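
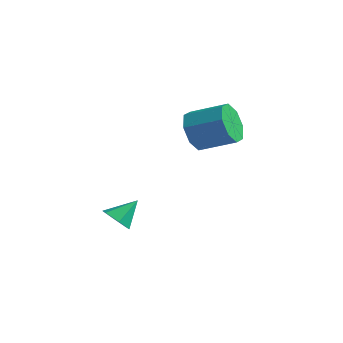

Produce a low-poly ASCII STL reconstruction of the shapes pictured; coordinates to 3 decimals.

solid 
facet normal -0.820 -0.430 -0.377
outer loop
vertex -1.618 -1.278 2.008
vertex -2.101 -0.98 2.719
vertex -1.896 -0.649 1.896
endloop
endfacet
facet normal 0.410 0.019 -0.912
outer loop
vertex -1.618 -1.278 2.008
vertex -1.896 -0.649 1.896
vertex -0.396 -0.638 2.57
endloop
endfacet
facet normal 0.410 0.019 -0.912
outer loop
vertex -0.396 -0.638 2.57
vertex -1.896 -0.649 1.896
vertex -0.673 -0.01 2.459
endloop
endfacet
facet normal 0.821 0.429 0.378
outer loop
vertex -0.396 -0.638 2.57
vertex -0.673 -0.01 2.459
vertex -0.879 -0.34 3.281
endloop
endfacet
facet normal -0.821 -0.429 -0.377
outer loop
vertex -1.896 -0.649 1.896
vertex -2.101 -0.98 2.719
vertex -2.294 -0.214 2.267
endloop
endfacet
facet normal 0.008 0.653 -0.757
outer loop
vertex -1.896 -0.649 1.896
vertex -2.294 -0.214 2.267
vertex -0.673 -0.01 2.459
endloop
endfacet
facet normal 0.008 0.651 -0.759
outer loop
vertex -0.673 -0.01 2.459
vertex -2.294 -0.214 2.267
vertex -1.071 0.426 2.829
endloop
endfacet
facet normal 0.821 0.429 0.378
outer loop
vertex -0.673 -0.01 2.459
vertex -1.071 0.426 2.829
vertex -0.879 -0.34 3.281
endloop
endfacet
facet normal -0.821 -0.429 -0.377
outer loop
vertex -2.294 -0.214 2.267
vertex -2.101 -0.98 2.719
vertex -2.579 -0.227 2.902
endloop
endfacet
facet normal -0.399 0.903 -0.160
outer loop
vertex -2.294 -0.214 2.267
vertex -2.579 -0.227 2.902
vertex -1.071 0.426 2.829
endloop
endfacet
facet normal -0.399 0.903 -0.160
outer loop
vertex -1.071 0.426 2.829
vertex -2.579 -0.227 2.902
vertex -1.357 0.412 3.464
endloop
endfacet
facet normal 0.820 0.429 0.379
outer loop
vertex -1.071 0.426 2.829
vertex -1.357 0.412 3.464
vertex -0.879 -0.34 3.281
endloop
endfacet
facet normal -0.821 -0.429 -0.378
outer loop
vertex -2.579 -0.227 2.902
vertex -2.101 -0.98 2.719
vertex -2.584 -0.682 3.43
endloop
endfacet
facet normal -0.571 0.624 0.533
outer loop
vertex -2.579 -0.227 2.902
vertex -2.584 -0.682 3.43
vertex -1.357 0.412 3.464
endloop
endfacet
facet normal -0.572 0.625 0.532
outer loop
vertex -1.357 0.412 3.464
vertex -2.584 -0.682 3.43
vertex -1.362 -0.042 3.992
endloop
endfacet
facet normal 0.820 0.430 0.377
outer loop
vertex -1.357 0.412 3.464
vertex -1.362 -0.042 3.992
vertex -0.879 -0.34 3.281
endloop
endfacet
facet normal -0.821 -0.429 -0.378
outer loop
vertex -2.584 -0.682 3.43
vertex -2.101 -0.98 2.719
vertex -2.307 -1.31 3.541
endloop
endfacet
facet normal -0.409 -0.019 0.912
outer loop
vertex -2.584 -0.682 3.43
vertex -2.307 -1.31 3.541
vertex -1.362 -0.042 3.992
endloop
endfacet
facet normal -0.410 -0.019 0.912
outer loop
vertex -1.362 -0.042 3.992
vertex -2.307 -1.31 3.541
vertex -1.084 -0.671 4.104
endloop
endfacet
facet normal 0.820 0.430 0.377
outer loop
vertex -1.362 -0.042 3.992
vertex -1.084 -0.671 4.104
vertex -0.879 -0.34 3.281
endloop
endfacet
facet normal -0.821 -0.429 -0.378
outer loop
vertex -2.307 -1.31 3.541
vertex -2.101 -0.98 2.719
vertex -1.909 -1.746 3.171
endloop
endfacet
facet normal -0.009 -0.652 0.758
outer loop
vertex -2.307 -1.31 3.541
vertex -1.909 -1.746 3.171
vertex -1.084 -0.671 4.104
endloop
endfacet
facet normal -0.007 -0.652 0.758
outer loop
vertex -1.084 -0.671 4.104
vertex -1.909 -1.746 3.171
vertex -0.686 -1.106 3.733
endloop
endfacet
facet normal 0.821 0.429 0.377
outer loop
vertex -1.084 -0.671 4.104
vertex -0.686 -1.106 3.733
vertex -0.879 -0.34 3.281
endloop
endfacet
facet normal -0.820 -0.429 -0.379
outer loop
vertex -1.909 -1.746 3.171
vertex -2.101 -0.98 2.719
vertex -1.623 -1.732 2.536
endloop
endfacet
facet normal 0.399 -0.903 0.160
outer loop
vertex -1.909 -1.746 3.171
vertex -1.623 -1.732 2.536
vertex -0.686 -1.106 3.733
endloop
endfacet
facet normal 0.398 -0.903 0.160
outer loop
vertex -0.686 -1.106 3.733
vertex -1.623 -1.732 2.536
vertex -0.401 -1.093 3.098
endloop
endfacet
facet normal 0.821 0.429 0.377
outer loop
vertex -0.686 -1.106 3.733
vertex -0.401 -1.093 3.098
vertex -0.879 -0.34 3.281
endloop
endfacet
facet normal -0.820 -0.430 -0.377
outer loop
vertex -1.623 -1.732 2.536
vertex -2.101 -0.98 2.719
vertex -1.618 -1.278 2.008
endloop
endfacet
facet normal 0.571 -0.625 -0.532
outer loop
vertex -1.623 -1.732 2.536
vertex -1.618 -1.278 2.008
vertex -0.401 -1.093 3.098
endloop
endfacet
facet normal 0.572 -0.624 -0.532
outer loop
vertex -0.401 -1.093 3.098
vertex -1.618 -1.278 2.008
vertex -0.396 -0.638 2.57
endloop
endfacet
facet normal 0.821 0.429 0.378
outer loop
vertex -0.401 -1.093 3.098
vertex -0.396 -0.638 2.57
vertex -0.879 -0.34 3.281
endloop
endfacet
facet normal -0.216 -0.721 -0.658
outer loop
vertex -2.898 -3.456 -1.592
vertex -3.486 -3.542 -1.305
vertex -3.42 -3.11 -1.8
endloop
endfacet
facet normal 0.609 0.723 -0.325
outer loop
vertex -2.898 -3.456 -1.592
vertex -3.42 -3.11 -1.8
vertex -3.234 -2.698 -0.535
endloop
endfacet
facet normal -0.216 -0.721 -0.658
outer loop
vertex -3.42 -3.11 -1.8
vertex -3.486 -3.542 -1.305
vertex -4.008 -3.196 -1.513
endloop
endfacet
facet normal -0.264 0.928 -0.263
outer loop
vertex -3.42 -3.11 -1.8
vertex -4.008 -3.196 -1.513
vertex -3.234 -2.698 -0.535
endloop
endfacet
facet normal -0.215 -0.721 -0.659
outer loop
vertex -4.008 -3.196 -1.513
vertex -3.486 -3.542 -1.305
vertex -4.074 -3.628 -1.019
endloop
endfacet
facet normal -0.778 0.520 0.351
outer loop
vertex -4.008 -3.196 -1.513
vertex -4.074 -3.628 -1.019
vertex -3.234 -2.698 -0.535
endloop
endfacet
facet normal -0.215 -0.721 -0.659
outer loop
vertex -4.074 -3.628 -1.019
vertex -3.486 -3.542 -1.305
vertex -3.552 -3.974 -0.811
endloop
endfacet
facet normal -0.420 -0.091 0.903
outer loop
vertex -4.074 -3.628 -1.019
vertex -3.552 -3.974 -0.811
vertex -3.234 -2.698 -0.535
endloop
endfacet
facet normal -0.215 -0.721 -0.659
outer loop
vertex -3.552 -3.974 -0.811
vertex -3.486 -3.542 -1.305
vertex -2.964 -3.888 -1.097
endloop
endfacet
facet normal 0.452 -0.295 0.842
outer loop
vertex -3.552 -3.974 -0.811
vertex -2.964 -3.888 -1.097
vertex -3.234 -2.698 -0.535
endloop
endfacet
facet normal -0.216 -0.721 -0.658
outer loop
vertex -2.964 -3.888 -1.097
vertex -3.486 -3.542 -1.305
vertex -2.898 -3.456 -1.592
endloop
endfacet
facet normal 0.967 0.112 0.227
outer loop
vertex -2.964 -3.888 -1.097
vertex -2.898 -3.456 -1.592
vertex -3.234 -2.698 -0.535
endloop
endfacet

endsolid


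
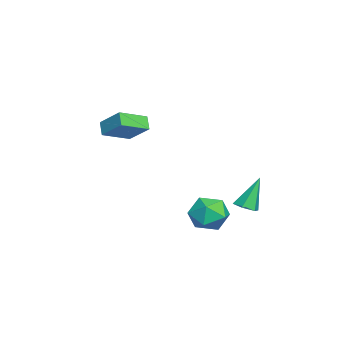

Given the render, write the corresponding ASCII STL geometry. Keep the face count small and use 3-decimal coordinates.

solid 
facet normal 0.261 -0.328 -0.908
outer loop
vertex 0.51 3.929 -3.195
vertex 0.061 3.488 -3.165
vertex -0.069 4.055 -3.407
endloop
endfacet
facet normal 0.206 0.978 0.019
outer loop
vertex 0.51 3.929 -3.195
vertex -0.069 4.055 -3.407
vertex -0.421 4.092 -1.495
endloop
endfacet
facet normal 0.263 -0.327 -0.908
outer loop
vertex -0.069 4.055 -3.407
vertex 0.061 3.488 -3.165
vertex -0.518 3.614 -3.378
endloop
endfacet
facet normal -0.698 0.702 -0.142
outer loop
vertex -0.069 4.055 -3.407
vertex -0.518 3.614 -3.378
vertex -0.421 4.092 -1.495
endloop
endfacet
facet normal 0.262 -0.329 -0.907
outer loop
vertex -0.518 3.614 -3.378
vertex 0.061 3.488 -3.165
vertex -0.388 3.047 -3.135
endloop
endfacet
facet normal -0.978 -0.183 0.097
outer loop
vertex -0.518 3.614 -3.378
vertex -0.388 3.047 -3.135
vertex -0.421 4.092 -1.495
endloop
endfacet
facet normal 0.262 -0.329 -0.907
outer loop
vertex -0.388 3.047 -3.135
vertex 0.061 3.488 -3.165
vertex 0.191 2.921 -2.922
endloop
endfacet
facet normal -0.355 -0.792 0.497
outer loop
vertex -0.388 3.047 -3.135
vertex 0.191 2.921 -2.922
vertex -0.421 4.092 -1.495
endloop
endfacet
facet normal 0.262 -0.329 -0.907
outer loop
vertex 0.191 2.921 -2.922
vertex 0.061 3.488 -3.165
vertex 0.641 3.362 -2.952
endloop
endfacet
facet normal 0.549 -0.515 0.658
outer loop
vertex 0.191 2.921 -2.922
vertex 0.641 3.362 -2.952
vertex -0.421 4.092 -1.495
endloop
endfacet
facet normal 0.262 -0.328 -0.907
outer loop
vertex 0.641 3.362 -2.952
vertex 0.061 3.488 -3.165
vertex 0.51 3.929 -3.195
endloop
endfacet
facet normal 0.829 0.371 0.418
outer loop
vertex 0.641 3.362 -2.952
vertex 0.51 3.929 -3.195
vertex -0.421 4.092 -1.495
endloop
endfacet
facet normal 0.039 0.954 0.298
outer loop
vertex 1.579 2.894 -2.985
vertex 1.833 2.58 -2.014
vertex 2.589 2.77 -2.719
endloop
endfacet
facet normal 0.213 0.895 -0.391
outer loop
vertex 1.579 2.894 -2.985
vertex 2.589 2.77 -2.719
vertex 2.248 2.441 -3.658
endloop
endfacet
facet normal -0.336 0.592 -0.732
outer loop
vertex 1.579 2.894 -2.985
vertex 2.248 2.441 -3.658
vertex 1.281 2.047 -3.533
endloop
endfacet
facet normal -0.850 0.463 -0.253
outer loop
vertex 1.579 2.894 -2.985
vertex 1.281 2.047 -3.533
vertex 1.025 2.133 -2.517
endloop
endfacet
facet normal -0.618 0.686 0.384
outer loop
vertex 1.579 2.894 -2.985
vertex 1.025 2.133 -2.517
vertex 1.833 2.58 -2.014
endloop
endfacet
facet normal 0.773 0.456 -0.441
outer loop
vertex 2.248 2.441 -3.658
vertex 2.589 2.77 -2.719
vertex 2.915 1.847 -3.103
endloop
endfacet
facet normal 0.491 0.551 0.675
outer loop
vertex 2.589 2.77 -2.719
vertex 1.833 2.58 -2.014
vertex 2.659 1.933 -2.087
endloop
endfacet
facet normal -0.571 0.118 0.812
outer loop
vertex 1.833 2.58 -2.014
vertex 1.025 2.133 -2.517
vertex 1.692 1.539 -1.962
endloop
endfacet
facet normal -0.945 -0.243 -0.218
outer loop
vertex 1.025 2.133 -2.517
vertex 1.281 2.047 -3.533
vertex 1.351 1.21 -2.901
endloop
endfacet
facet normal -0.114 -0.034 -0.993
outer loop
vertex 1.281 2.047 -3.533
vertex 2.248 2.441 -3.658
vertex 2.107 1.4 -3.606
endloop
endfacet
facet normal 0.850 -0.463 0.253
outer loop
vertex 2.361 1.086 -2.635
vertex 2.915 1.847 -3.103
vertex 2.659 1.933 -2.087
endloop
endfacet
facet normal 0.336 -0.592 0.732
outer loop
vertex 2.361 1.086 -2.635
vertex 2.659 1.933 -2.087
vertex 1.692 1.539 -1.962
endloop
endfacet
facet normal -0.213 -0.895 0.391
outer loop
vertex 2.361 1.086 -2.635
vertex 1.692 1.539 -1.962
vertex 1.351 1.21 -2.901
endloop
endfacet
facet normal -0.039 -0.954 -0.298
outer loop
vertex 2.361 1.086 -2.635
vertex 1.351 1.21 -2.901
vertex 2.107 1.4 -3.606
endloop
endfacet
facet normal 0.618 -0.686 -0.384
outer loop
vertex 2.361 1.086 -2.635
vertex 2.107 1.4 -3.606
vertex 2.915 1.847 -3.103
endloop
endfacet
facet normal 0.945 0.243 0.218
outer loop
vertex 2.659 1.933 -2.087
vertex 2.915 1.847 -3.103
vertex 2.589 2.77 -2.719
endloop
endfacet
facet normal 0.114 0.034 0.993
outer loop
vertex 1.692 1.539 -1.962
vertex 2.659 1.933 -2.087
vertex 1.833 2.58 -2.014
endloop
endfacet
facet normal -0.773 -0.456 0.441
outer loop
vertex 1.351 1.21 -2.901
vertex 1.692 1.539 -1.962
vertex 1.025 2.133 -2.517
endloop
endfacet
facet normal -0.491 -0.551 -0.675
outer loop
vertex 2.107 1.4 -3.606
vertex 1.351 1.21 -2.901
vertex 1.281 2.047 -3.533
endloop
endfacet
facet normal 0.571 -0.118 -0.812
outer loop
vertex 2.915 1.847 -3.103
vertex 2.107 1.4 -3.606
vertex 2.248 2.441 -3.658
endloop
endfacet
facet normal -0.591 0.726 -0.351
outer loop
vertex -3.557 -2.321 0.291
vertex -2.871 -1.315 1.217
vertex -3.0 -2.155 -0.302
endloop
endfacet
facet normal -0.449 -0.657 -0.606
outer loop
vertex -2.049 -3.325 0.263
vertex -3.557 -2.321 0.291
vertex -3.0 -2.155 -0.302
endloop
endfacet
facet normal -0.591 0.726 -0.351
outer loop
vertex -3.0 -2.155 -0.302
vertex -2.871 -1.315 1.217
vertex -2.314 -1.149 0.624
endloop
endfacet
facet normal 0.671 0.200 -0.714
outer loop
vertex -2.314 -1.149 0.624
vertex -2.049 -3.325 0.263
vertex -3.0 -2.155 -0.302
endloop
endfacet
facet normal -0.671 -0.200 0.714
outer loop
vertex -3.557 -2.321 0.291
vertex -1.92 -2.485 1.782
vertex -2.871 -1.315 1.217
endloop
endfacet
facet normal -0.449 -0.657 -0.606
outer loop
vertex -2.606 -3.491 0.856
vertex -3.557 -2.321 0.291
vertex -2.049 -3.325 0.263
endloop
endfacet
facet normal -0.671 -0.200 0.714
outer loop
vertex -2.606 -3.491 0.856
vertex -1.92 -2.485 1.782
vertex -3.557 -2.321 0.291
endloop
endfacet
facet normal 0.449 0.657 0.606
outer loop
vertex -2.871 -1.315 1.217
vertex -1.92 -2.485 1.782
vertex -2.314 -1.149 0.624
endloop
endfacet
facet normal 0.671 0.200 -0.714
outer loop
vertex -1.363 -2.319 1.189
vertex -2.049 -3.325 0.263
vertex -2.314 -1.149 0.624
endloop
endfacet
facet normal 0.449 0.657 0.606
outer loop
vertex -2.314 -1.149 0.624
vertex -1.92 -2.485 1.782
vertex -1.363 -2.319 1.189
endloop
endfacet
facet normal 0.591 -0.726 0.351
outer loop
vertex -1.363 -2.319 1.189
vertex -2.606 -3.491 0.856
vertex -2.049 -3.325 0.263
endloop
endfacet
facet normal 0.591 -0.726 0.351
outer loop
vertex -1.92 -2.485 1.782
vertex -2.606 -3.491 0.856
vertex -1.363 -2.319 1.189
endloop
endfacet

endsolid


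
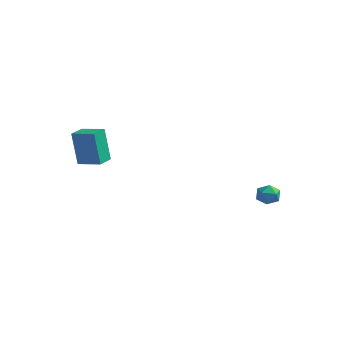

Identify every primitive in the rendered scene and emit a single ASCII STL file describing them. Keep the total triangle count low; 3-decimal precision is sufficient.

solid 
facet normal -0.942 -0.290 -0.167
outer loop
vertex -3.411 -2.473 3.279
vertex -3.705 -1.517 3.277
vertex -3.09 -2.378 1.307
endloop
endfacet
facet normal 0.295 -0.956 0.002
outer loop
vertex -1.875 -2.003 1.523
vertex -3.411 -2.473 3.279
vertex -3.09 -2.378 1.307
endloop
endfacet
facet normal -0.942 -0.290 -0.167
outer loop
vertex -3.09 -2.378 1.307
vertex -3.705 -1.517 3.277
vertex -3.384 -1.422 1.305
endloop
endfacet
facet normal 0.161 0.047 -0.986
outer loop
vertex -3.384 -1.422 1.305
vertex -1.875 -2.003 1.523
vertex -3.09 -2.378 1.307
endloop
endfacet
facet normal -0.161 -0.047 0.986
outer loop
vertex -3.411 -2.473 3.279
vertex -2.49 -1.142 3.493
vertex -3.705 -1.517 3.277
endloop
endfacet
facet normal 0.295 -0.956 0.002
outer loop
vertex -2.196 -2.098 3.495
vertex -3.411 -2.473 3.279
vertex -1.875 -2.003 1.523
endloop
endfacet
facet normal -0.161 -0.047 0.986
outer loop
vertex -2.196 -2.098 3.495
vertex -2.49 -1.142 3.493
vertex -3.411 -2.473 3.279
endloop
endfacet
facet normal -0.295 0.956 -0.002
outer loop
vertex -3.705 -1.517 3.277
vertex -2.49 -1.142 3.493
vertex -3.384 -1.422 1.305
endloop
endfacet
facet normal 0.161 0.047 -0.986
outer loop
vertex -2.169 -1.047 1.521
vertex -1.875 -2.003 1.523
vertex -3.384 -1.422 1.305
endloop
endfacet
facet normal -0.295 0.956 -0.002
outer loop
vertex -3.384 -1.422 1.305
vertex -2.49 -1.142 3.493
vertex -2.169 -1.047 1.521
endloop
endfacet
facet normal 0.942 0.290 0.167
outer loop
vertex -2.169 -1.047 1.521
vertex -2.196 -2.098 3.495
vertex -1.875 -2.003 1.523
endloop
endfacet
facet normal 0.942 0.290 0.167
outer loop
vertex -2.49 -1.142 3.493
vertex -2.196 -2.098 3.495
vertex -2.169 -1.047 1.521
endloop
endfacet
facet normal -0.895 -0.436 -0.091
outer loop
vertex 3.267 3.845 -0.792
vertex 3.565 3.23 -0.774
vertex 3.361 3.528 -0.194
endloop
endfacet
facet normal -0.950 0.188 0.249
outer loop
vertex 3.267 3.845 -0.792
vertex 3.361 3.528 -0.194
vertex 3.48 4.199 -0.247
endloop
endfacet
facet normal -0.694 0.697 -0.181
outer loop
vertex 3.267 3.845 -0.792
vertex 3.48 4.199 -0.247
vertex 3.758 4.316 -0.861
endloop
endfacet
facet normal -0.481 0.386 -0.787
outer loop
vertex 3.267 3.845 -0.792
vertex 3.758 4.316 -0.861
vertex 3.81 3.717 -1.187
endloop
endfacet
facet normal -0.606 -0.315 -0.731
outer loop
vertex 3.267 3.845 -0.792
vertex 3.81 3.717 -1.187
vertex 3.565 3.23 -0.774
endloop
endfacet
facet normal -0.535 0.160 0.829
outer loop
vertex 3.48 4.199 -0.247
vertex 3.361 3.528 -0.194
vertex 3.91 3.803 0.107
endloop
endfacet
facet normal -0.447 -0.850 0.280
outer loop
vertex 3.361 3.528 -0.194
vertex 3.565 3.23 -0.774
vertex 3.962 3.204 -0.219
endloop
endfacet
facet normal 0.022 -0.653 -0.757
outer loop
vertex 3.565 3.23 -0.774
vertex 3.81 3.717 -1.187
vertex 4.24 3.321 -0.833
endloop
endfacet
facet normal 0.224 0.481 -0.848
outer loop
vertex 3.81 3.717 -1.187
vertex 3.758 4.316 -0.861
vertex 4.359 3.992 -0.886
endloop
endfacet
facet normal -0.121 0.984 0.133
outer loop
vertex 3.758 4.316 -0.861
vertex 3.48 4.199 -0.247
vertex 4.155 4.29 -0.306
endloop
endfacet
facet normal 0.481 -0.386 0.787
outer loop
vertex 4.453 3.675 -0.288
vertex 3.91 3.803 0.107
vertex 3.962 3.204 -0.219
endloop
endfacet
facet normal 0.694 -0.697 0.181
outer loop
vertex 4.453 3.675 -0.288
vertex 3.962 3.204 -0.219
vertex 4.24 3.321 -0.833
endloop
endfacet
facet normal 0.950 -0.188 -0.249
outer loop
vertex 4.453 3.675 -0.288
vertex 4.24 3.321 -0.833
vertex 4.359 3.992 -0.886
endloop
endfacet
facet normal 0.895 0.436 0.091
outer loop
vertex 4.453 3.675 -0.288
vertex 4.359 3.992 -0.886
vertex 4.155 4.29 -0.306
endloop
endfacet
facet normal 0.606 0.315 0.731
outer loop
vertex 4.453 3.675 -0.288
vertex 4.155 4.29 -0.306
vertex 3.91 3.803 0.107
endloop
endfacet
facet normal -0.224 -0.481 0.848
outer loop
vertex 3.962 3.204 -0.219
vertex 3.91 3.803 0.107
vertex 3.361 3.528 -0.194
endloop
endfacet
facet normal 0.121 -0.984 -0.133
outer loop
vertex 4.24 3.321 -0.833
vertex 3.962 3.204 -0.219
vertex 3.565 3.23 -0.774
endloop
endfacet
facet normal 0.535 -0.160 -0.829
outer loop
vertex 4.359 3.992 -0.886
vertex 4.24 3.321 -0.833
vertex 3.81 3.717 -1.187
endloop
endfacet
facet normal 0.447 0.850 -0.280
outer loop
vertex 4.155 4.29 -0.306
vertex 4.359 3.992 -0.886
vertex 3.758 4.316 -0.861
endloop
endfacet
facet normal -0.022 0.653 0.757
outer loop
vertex 3.91 3.803 0.107
vertex 4.155 4.29 -0.306
vertex 3.48 4.199 -0.247
endloop
endfacet

endsolid


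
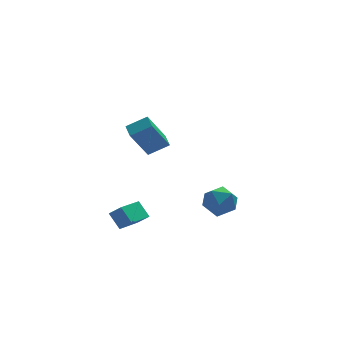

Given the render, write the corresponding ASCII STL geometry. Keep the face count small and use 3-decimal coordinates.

solid 
facet normal -0.704 -0.674 0.224
outer loop
vertex -3.588 -0.958 -2.947
vertex -3.986 -0.278 -2.151
vertex -4.129 -0.588 -3.534
endloop
endfacet
facet normal 0.355 -0.607 -0.710
outer loop
vertex -2.954 0.538 -3.909
vertex -3.588 -0.958 -2.947
vertex -4.129 -0.588 -3.534
endloop
endfacet
facet normal -0.704 -0.674 0.224
outer loop
vertex -4.129 -0.588 -3.534
vertex -3.986 -0.278 -2.151
vertex -4.527 0.092 -2.738
endloop
endfacet
facet normal -0.616 0.420 -0.667
outer loop
vertex -4.527 0.092 -2.738
vertex -2.954 0.538 -3.909
vertex -4.129 -0.588 -3.534
endloop
endfacet
facet normal 0.616 -0.420 0.667
outer loop
vertex -3.588 -0.958 -2.947
vertex -2.811 0.848 -2.526
vertex -3.986 -0.278 -2.151
endloop
endfacet
facet normal 0.355 -0.607 -0.710
outer loop
vertex -2.413 0.168 -3.322
vertex -3.588 -0.958 -2.947
vertex -2.954 0.538 -3.909
endloop
endfacet
facet normal 0.616 -0.420 0.667
outer loop
vertex -2.413 0.168 -3.322
vertex -2.811 0.848 -2.526
vertex -3.588 -0.958 -2.947
endloop
endfacet
facet normal -0.355 0.607 0.710
outer loop
vertex -3.986 -0.278 -2.151
vertex -2.811 0.848 -2.526
vertex -4.527 0.092 -2.738
endloop
endfacet
facet normal -0.616 0.420 -0.667
outer loop
vertex -3.352 1.218 -3.113
vertex -2.954 0.538 -3.909
vertex -4.527 0.092 -2.738
endloop
endfacet
facet normal -0.355 0.607 0.710
outer loop
vertex -4.527 0.092 -2.738
vertex -2.811 0.848 -2.526
vertex -3.352 1.218 -3.113
endloop
endfacet
facet normal 0.704 0.674 -0.224
outer loop
vertex -3.352 1.218 -3.113
vertex -2.413 0.168 -3.322
vertex -2.954 0.538 -3.909
endloop
endfacet
facet normal 0.704 0.674 -0.224
outer loop
vertex -2.811 0.848 -2.526
vertex -2.413 0.168 -3.322
vertex -3.352 1.218 -3.113
endloop
endfacet
facet normal -0.317 0.548 0.774
outer loop
vertex 0.905 1.713 -2.975
vertex 1.051 0.883 -2.328
vertex 1.841 1.573 -2.493
endloop
endfacet
facet normal -0.002 0.959 0.283
outer loop
vertex 0.905 1.713 -2.975
vertex 1.841 1.573 -2.493
vertex 1.808 1.873 -3.511
endloop
endfacet
facet normal -0.353 0.875 -0.333
outer loop
vertex 0.905 1.713 -2.975
vertex 1.808 1.873 -3.511
vertex 0.997 1.369 -3.976
endloop
endfacet
facet normal -0.884 0.411 -0.222
outer loop
vertex 0.905 1.713 -2.975
vertex 0.997 1.369 -3.976
vertex 0.529 0.757 -3.245
endloop
endfacet
facet normal -0.862 0.209 0.462
outer loop
vertex 0.905 1.713 -2.975
vertex 0.529 0.757 -3.245
vertex 1.051 0.883 -2.328
endloop
endfacet
facet normal 0.664 0.723 0.191
outer loop
vertex 1.808 1.873 -3.511
vertex 1.841 1.573 -2.493
vertex 2.511 1.143 -3.195
endloop
endfacet
facet normal 0.156 0.058 0.986
outer loop
vertex 1.841 1.573 -2.493
vertex 1.051 0.883 -2.328
vertex 2.043 0.531 -2.464
endloop
endfacet
facet normal -0.726 -0.491 0.481
outer loop
vertex 1.051 0.883 -2.328
vertex 0.529 0.757 -3.245
vertex 1.232 0.027 -2.929
endloop
endfacet
facet normal -0.762 -0.165 -0.626
outer loop
vertex 0.529 0.757 -3.245
vertex 0.997 1.369 -3.976
vertex 1.199 0.327 -3.947
endloop
endfacet
facet normal 0.097 0.586 -0.805
outer loop
vertex 0.997 1.369 -3.976
vertex 1.808 1.873 -3.511
vertex 1.989 1.017 -4.112
endloop
endfacet
facet normal 0.884 -0.411 0.222
outer loop
vertex 2.135 0.187 -3.465
vertex 2.511 1.143 -3.195
vertex 2.043 0.531 -2.464
endloop
endfacet
facet normal 0.353 -0.875 0.333
outer loop
vertex 2.135 0.187 -3.465
vertex 2.043 0.531 -2.464
vertex 1.232 0.027 -2.929
endloop
endfacet
facet normal 0.002 -0.959 -0.283
outer loop
vertex 2.135 0.187 -3.465
vertex 1.232 0.027 -2.929
vertex 1.199 0.327 -3.947
endloop
endfacet
facet normal 0.317 -0.548 -0.774
outer loop
vertex 2.135 0.187 -3.465
vertex 1.199 0.327 -3.947
vertex 1.989 1.017 -4.112
endloop
endfacet
facet normal 0.862 -0.209 -0.462
outer loop
vertex 2.135 0.187 -3.465
vertex 1.989 1.017 -4.112
vertex 2.511 1.143 -3.195
endloop
endfacet
facet normal 0.762 0.165 0.626
outer loop
vertex 2.043 0.531 -2.464
vertex 2.511 1.143 -3.195
vertex 1.841 1.573 -2.493
endloop
endfacet
facet normal -0.097 -0.586 0.805
outer loop
vertex 1.232 0.027 -2.929
vertex 2.043 0.531 -2.464
vertex 1.051 0.883 -2.328
endloop
endfacet
facet normal -0.664 -0.723 -0.191
outer loop
vertex 1.199 0.327 -3.947
vertex 1.232 0.027 -2.929
vertex 0.529 0.757 -3.245
endloop
endfacet
facet normal -0.156 -0.058 -0.986
outer loop
vertex 1.989 1.017 -4.112
vertex 1.199 0.327 -3.947
vertex 0.997 1.369 -3.976
endloop
endfacet
facet normal 0.726 0.491 -0.481
outer loop
vertex 2.511 1.143 -3.195
vertex 1.989 1.017 -4.112
vertex 1.808 1.873 -3.511
endloop
endfacet
facet normal -0.496 -0.203 0.844
outer loop
vertex -2.642 -1.471 4.16
vertex -2.659 -0.594 4.361
vertex -3.718 -1.354 3.556
endloop
endfacet
facet normal 0.019 -0.975 -0.223
outer loop
vertex -2.721 -0.946 1.859
vertex -2.642 -1.471 4.16
vertex -3.718 -1.354 3.556
endloop
endfacet
facet normal -0.497 -0.202 0.844
outer loop
vertex -3.718 -1.354 3.556
vertex -2.659 -0.594 4.361
vertex -3.735 -0.477 3.756
endloop
endfacet
facet normal -0.868 0.094 -0.487
outer loop
vertex -3.735 -0.477 3.756
vertex -2.721 -0.946 1.859
vertex -3.718 -1.354 3.556
endloop
endfacet
facet normal 0.868 -0.095 0.487
outer loop
vertex -2.642 -1.471 4.16
vertex -1.662 -0.186 2.664
vertex -2.659 -0.594 4.361
endloop
endfacet
facet normal 0.019 -0.975 -0.223
outer loop
vertex -1.645 -1.063 2.464
vertex -2.642 -1.471 4.16
vertex -2.721 -0.946 1.859
endloop
endfacet
facet normal 0.868 -0.094 0.488
outer loop
vertex -1.645 -1.063 2.464
vertex -1.662 -0.186 2.664
vertex -2.642 -1.471 4.16
endloop
endfacet
facet normal -0.019 0.975 0.223
outer loop
vertex -2.659 -0.594 4.361
vertex -1.662 -0.186 2.664
vertex -3.735 -0.477 3.756
endloop
endfacet
facet normal -0.868 0.095 -0.487
outer loop
vertex -2.738 -0.069 2.06
vertex -2.721 -0.946 1.859
vertex -3.735 -0.477 3.756
endloop
endfacet
facet normal -0.019 0.975 0.223
outer loop
vertex -3.735 -0.477 3.756
vertex -1.662 -0.186 2.664
vertex -2.738 -0.069 2.06
endloop
endfacet
facet normal 0.497 0.203 -0.844
outer loop
vertex -2.738 -0.069 2.06
vertex -1.645 -1.063 2.464
vertex -2.721 -0.946 1.859
endloop
endfacet
facet normal 0.496 0.202 -0.844
outer loop
vertex -1.662 -0.186 2.664
vertex -1.645 -1.063 2.464
vertex -2.738 -0.069 2.06
endloop
endfacet

endsolid


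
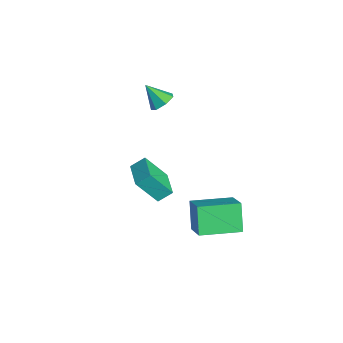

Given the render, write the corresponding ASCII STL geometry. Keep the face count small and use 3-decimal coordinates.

solid 
facet normal 0.530 0.481 -0.699
outer loop
vertex -1.87 1.406 1.067
vertex -2.464 1.421 0.627
vertex -2.251 1.919 1.131
endloop
endfacet
facet normal 0.316 0.117 0.941
outer loop
vertex -1.87 1.406 1.067
vertex -2.251 1.919 1.131
vertex -3.196 0.759 1.593
endloop
endfacet
facet normal 0.531 0.480 -0.699
outer loop
vertex -2.251 1.919 1.131
vertex -2.464 1.421 0.627
vertex -2.792 2.057 0.815
endloop
endfacet
facet normal -0.308 0.558 0.771
outer loop
vertex -2.251 1.919 1.131
vertex -2.792 2.057 0.815
vertex -3.196 0.759 1.593
endloop
endfacet
facet normal 0.529 0.480 -0.700
outer loop
vertex -2.792 2.057 0.815
vertex -2.464 1.421 0.627
vertex -3.087 1.716 0.358
endloop
endfacet
facet normal -0.872 0.421 0.249
outer loop
vertex -2.792 2.057 0.815
vertex -3.087 1.716 0.358
vertex -3.196 0.759 1.593
endloop
endfacet
facet normal 0.529 0.479 -0.700
outer loop
vertex -3.087 1.716 0.358
vertex -2.464 1.421 0.627
vertex -2.913 1.153 0.104
endloop
endfacet
facet normal -0.954 -0.190 -0.232
outer loop
vertex -3.087 1.716 0.358
vertex -2.913 1.153 0.104
vertex -3.196 0.759 1.593
endloop
endfacet
facet normal 0.530 0.479 -0.700
outer loop
vertex -2.913 1.153 0.104
vertex -2.464 1.421 0.627
vertex -2.401 0.791 0.244
endloop
endfacet
facet normal -0.491 -0.814 -0.309
outer loop
vertex -2.913 1.153 0.104
vertex -2.401 0.791 0.244
vertex -3.196 0.759 1.593
endloop
endfacet
facet normal 0.530 0.478 -0.700
outer loop
vertex -2.401 0.791 0.244
vertex -2.464 1.421 0.627
vertex -1.937 0.904 0.673
endloop
endfacet
facet normal 0.169 -0.983 0.076
outer loop
vertex -2.401 0.791 0.244
vertex -1.937 0.904 0.673
vertex -3.196 0.759 1.593
endloop
endfacet
facet normal 0.530 0.478 -0.700
outer loop
vertex -1.937 0.904 0.673
vertex -2.464 1.421 0.627
vertex -1.87 1.406 1.067
endloop
endfacet
facet normal 0.528 -0.567 0.633
outer loop
vertex -1.937 0.904 0.673
vertex -1.87 1.406 1.067
vertex -3.196 0.759 1.593
endloop
endfacet
facet normal -0.984 0.142 -0.104
outer loop
vertex 0.178 -1.162 -1.249
vertex 0.232 -0.407 -0.726
vertex 0.492 -0.116 -2.792
endloop
endfacet
facet normal -0.059 -0.821 -0.568
outer loop
vertex 1.988 -0.333 -2.634
vertex 0.178 -1.162 -1.249
vertex 0.492 -0.116 -2.792
endloop
endfacet
facet normal -0.984 0.142 -0.104
outer loop
vertex 0.492 -0.116 -2.792
vertex 0.232 -0.407 -0.726
vertex 0.546 0.639 -2.269
endloop
endfacet
facet normal 0.166 0.553 -0.816
outer loop
vertex 0.546 0.639 -2.269
vertex 1.988 -0.333 -2.634
vertex 0.492 -0.116 -2.792
endloop
endfacet
facet normal -0.166 -0.553 0.816
outer loop
vertex 0.178 -1.162 -1.249
vertex 1.728 -0.624 -0.568
vertex 0.232 -0.407 -0.726
endloop
endfacet
facet normal -0.059 -0.821 -0.568
outer loop
vertex 1.674 -1.379 -1.091
vertex 0.178 -1.162 -1.249
vertex 1.988 -0.333 -2.634
endloop
endfacet
facet normal -0.166 -0.553 0.816
outer loop
vertex 1.674 -1.379 -1.091
vertex 1.728 -0.624 -0.568
vertex 0.178 -1.162 -1.249
endloop
endfacet
facet normal 0.059 0.821 0.568
outer loop
vertex 0.232 -0.407 -0.726
vertex 1.728 -0.624 -0.568
vertex 0.546 0.639 -2.269
endloop
endfacet
facet normal 0.166 0.553 -0.816
outer loop
vertex 2.042 0.422 -2.111
vertex 1.988 -0.333 -2.634
vertex 0.546 0.639 -2.269
endloop
endfacet
facet normal 0.059 0.821 0.568
outer loop
vertex 0.546 0.639 -2.269
vertex 1.728 -0.624 -0.568
vertex 2.042 0.422 -2.111
endloop
endfacet
facet normal 0.984 -0.142 0.104
outer loop
vertex 2.042 0.422 -2.111
vertex 1.674 -1.379 -1.091
vertex 1.988 -0.333 -2.634
endloop
endfacet
facet normal 0.984 -0.142 0.104
outer loop
vertex 1.728 -0.624 -0.568
vertex 1.674 -1.379 -1.091
vertex 2.042 0.422 -2.111
endloop
endfacet
facet normal -0.795 0.056 -0.603
outer loop
vertex 2.453 1.15 -2.641
vertex 2.748 3.312 -2.831
vertex 3.416 0.905 -3.933
endloop
endfacet
facet normal -0.135 -0.987 0.086
outer loop
vertex 4.792 0.808 -2.889
vertex 2.453 1.15 -2.641
vertex 3.416 0.905 -3.933
endloop
endfacet
facet normal -0.795 0.056 -0.603
outer loop
vertex 3.416 0.905 -3.933
vertex 2.748 3.312 -2.831
vertex 3.711 3.066 -4.123
endloop
endfacet
facet normal 0.591 -0.150 -0.793
outer loop
vertex 3.711 3.066 -4.123
vertex 4.792 0.808 -2.889
vertex 3.416 0.905 -3.933
endloop
endfacet
facet normal -0.591 0.150 0.793
outer loop
vertex 2.453 1.15 -2.641
vertex 4.124 3.215 -1.787
vertex 2.748 3.312 -2.831
endloop
endfacet
facet normal -0.135 -0.987 0.087
outer loop
vertex 3.829 1.054 -1.597
vertex 2.453 1.15 -2.641
vertex 4.792 0.808 -2.889
endloop
endfacet
facet normal -0.591 0.150 0.793
outer loop
vertex 3.829 1.054 -1.597
vertex 4.124 3.215 -1.787
vertex 2.453 1.15 -2.641
endloop
endfacet
facet normal 0.136 0.987 -0.087
outer loop
vertex 2.748 3.312 -2.831
vertex 4.124 3.215 -1.787
vertex 3.711 3.066 -4.123
endloop
endfacet
facet normal 0.591 -0.150 -0.793
outer loop
vertex 5.087 2.97 -3.079
vertex 4.792 0.808 -2.889
vertex 3.711 3.066 -4.123
endloop
endfacet
facet normal 0.135 0.987 -0.087
outer loop
vertex 3.711 3.066 -4.123
vertex 4.124 3.215 -1.787
vertex 5.087 2.97 -3.079
endloop
endfacet
facet normal 0.795 -0.056 0.603
outer loop
vertex 5.087 2.97 -3.079
vertex 3.829 1.054 -1.597
vertex 4.792 0.808 -2.889
endloop
endfacet
facet normal 0.795 -0.056 0.603
outer loop
vertex 4.124 3.215 -1.787
vertex 3.829 1.054 -1.597
vertex 5.087 2.97 -3.079
endloop
endfacet

endsolid


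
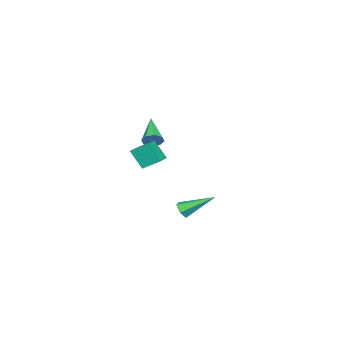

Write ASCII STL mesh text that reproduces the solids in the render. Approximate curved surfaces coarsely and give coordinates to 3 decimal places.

solid 
facet normal -0.983 -0.135 -0.125
outer loop
vertex -0.339 -2.38 -1.044
vertex -0.553 -1.419 -0.393
vertex -0.303 -1.635 -2.133
endloop
endfacet
facet normal 0.181 -0.814 -0.551
outer loop
vertex 0.533 -1.521 -2.027
vertex -0.339 -2.38 -1.044
vertex -0.303 -1.635 -2.133
endloop
endfacet
facet normal -0.983 -0.135 -0.125
outer loop
vertex -0.303 -1.635 -2.133
vertex -0.553 -1.419 -0.393
vertex -0.517 -0.674 -1.482
endloop
endfacet
facet normal 0.028 0.565 -0.825
outer loop
vertex -0.517 -0.674 -1.482
vertex 0.533 -1.521 -2.027
vertex -0.303 -1.635 -2.133
endloop
endfacet
facet normal -0.028 -0.565 0.825
outer loop
vertex -0.339 -2.38 -1.044
vertex 0.283 -1.305 -0.287
vertex -0.553 -1.419 -0.393
endloop
endfacet
facet normal 0.181 -0.814 -0.551
outer loop
vertex 0.497 -2.266 -0.938
vertex -0.339 -2.38 -1.044
vertex 0.533 -1.521 -2.027
endloop
endfacet
facet normal -0.028 -0.565 0.825
outer loop
vertex 0.497 -2.266 -0.938
vertex 0.283 -1.305 -0.287
vertex -0.339 -2.38 -1.044
endloop
endfacet
facet normal -0.181 0.814 0.551
outer loop
vertex -0.553 -1.419 -0.393
vertex 0.283 -1.305 -0.287
vertex -0.517 -0.674 -1.482
endloop
endfacet
facet normal 0.028 0.565 -0.825
outer loop
vertex 0.319 -0.56 -1.376
vertex 0.533 -1.521 -2.027
vertex -0.517 -0.674 -1.482
endloop
endfacet
facet normal -0.181 0.814 0.551
outer loop
vertex -0.517 -0.674 -1.482
vertex 0.283 -1.305 -0.287
vertex 0.319 -0.56 -1.376
endloop
endfacet
facet normal 0.983 0.135 0.125
outer loop
vertex 0.319 -0.56 -1.376
vertex 0.497 -2.266 -0.938
vertex 0.533 -1.521 -2.027
endloop
endfacet
facet normal 0.983 0.135 0.125
outer loop
vertex 0.283 -1.305 -0.287
vertex 0.497 -2.266 -0.938
vertex 0.319 -0.56 -1.376
endloop
endfacet
facet normal 0.728 0.478 -0.492
outer loop
vertex -2.565 -2.558 -0.937
vertex -2.782 -2.78 -1.474
vertex -2.887 -2.271 -1.135
endloop
endfacet
facet normal -0.109 0.479 0.871
outer loop
vertex -2.565 -2.558 -0.937
vertex -2.887 -2.271 -1.135
vertex -4.218 -3.72 -0.506
endloop
endfacet
facet normal 0.729 0.477 -0.491
outer loop
vertex -2.887 -2.271 -1.135
vertex -2.782 -2.78 -1.474
vertex -3.147 -2.282 -1.532
endloop
endfacet
facet normal -0.598 0.710 0.372
outer loop
vertex -2.887 -2.271 -1.135
vertex -3.147 -2.282 -1.532
vertex -4.218 -3.72 -0.506
endloop
endfacet
facet normal 0.728 0.477 -0.492
outer loop
vertex -3.147 -2.282 -1.532
vertex -2.782 -2.78 -1.474
vertex -3.194 -2.585 -1.895
endloop
endfacet
facet normal -0.854 0.448 -0.264
outer loop
vertex -3.147 -2.282 -1.532
vertex -3.194 -2.585 -1.895
vertex -4.218 -3.72 -0.506
endloop
endfacet
facet normal 0.728 0.477 -0.492
outer loop
vertex -3.194 -2.585 -1.895
vertex -2.782 -2.78 -1.474
vertex -2.999 -3.002 -2.011
endloop
endfacet
facet normal -0.730 -0.156 -0.666
outer loop
vertex -3.194 -2.585 -1.895
vertex -2.999 -3.002 -2.011
vertex -4.218 -3.72 -0.506
endloop
endfacet
facet normal 0.729 0.476 -0.492
outer loop
vertex -2.999 -3.002 -2.011
vertex -2.782 -2.78 -1.474
vertex -2.678 -3.289 -1.813
endloop
endfacet
facet normal -0.298 -0.745 -0.597
outer loop
vertex -2.999 -3.002 -2.011
vertex -2.678 -3.289 -1.813
vertex -4.218 -3.72 -0.506
endloop
endfacet
facet normal 0.728 0.477 -0.492
outer loop
vertex -2.678 -3.289 -1.813
vertex -2.782 -2.78 -1.474
vertex -2.417 -3.278 -1.416
endloop
endfacet
facet normal 0.190 -0.977 -0.098
outer loop
vertex -2.678 -3.289 -1.813
vertex -2.417 -3.278 -1.416
vertex -4.218 -3.72 -0.506
endloop
endfacet
facet normal 0.729 0.477 -0.491
outer loop
vertex -2.417 -3.278 -1.416
vertex -2.782 -2.78 -1.474
vertex -2.371 -2.975 -1.053
endloop
endfacet
facet normal 0.447 -0.714 0.539
outer loop
vertex -2.417 -3.278 -1.416
vertex -2.371 -2.975 -1.053
vertex -4.218 -3.72 -0.506
endloop
endfacet
facet normal 0.729 0.476 -0.491
outer loop
vertex -2.371 -2.975 -1.053
vertex -2.782 -2.78 -1.474
vertex -2.565 -2.558 -0.937
endloop
endfacet
facet normal 0.323 -0.111 0.940
outer loop
vertex -2.371 -2.975 -1.053
vertex -2.565 -2.558 -0.937
vertex -4.218 -3.72 -0.506
endloop
endfacet
facet normal 0.319 -0.793 -0.519
outer loop
vertex 4.086 2.983 -3.091
vertex 3.859 2.654 -2.728
vertex 3.575 2.82 -3.156
endloop
endfacet
facet normal -0.136 0.705 -0.696
outer loop
vertex 4.086 2.983 -3.091
vertex 3.575 2.82 -3.156
vertex 3.261 4.146 -1.752
endloop
endfacet
facet normal 0.318 -0.793 -0.519
outer loop
vertex 3.575 2.82 -3.156
vertex 3.859 2.654 -2.728
vertex 3.348 2.491 -2.792
endloop
endfacet
facet normal -0.902 0.195 -0.386
outer loop
vertex 3.575 2.82 -3.156
vertex 3.348 2.491 -2.792
vertex 3.261 4.146 -1.752
endloop
endfacet
facet normal 0.318 -0.793 -0.519
outer loop
vertex 3.348 2.491 -2.792
vertex 3.859 2.654 -2.728
vertex 3.632 2.325 -2.364
endloop
endfacet
facet normal -0.842 -0.318 0.436
outer loop
vertex 3.348 2.491 -2.792
vertex 3.632 2.325 -2.364
vertex 3.261 4.146 -1.752
endloop
endfacet
facet normal 0.319 -0.793 -0.518
outer loop
vertex 3.632 2.325 -2.364
vertex 3.859 2.654 -2.728
vertex 4.143 2.488 -2.299
endloop
endfacet
facet normal -0.018 -0.322 0.947
outer loop
vertex 3.632 2.325 -2.364
vertex 4.143 2.488 -2.299
vertex 3.261 4.146 -1.752
endloop
endfacet
facet normal 0.319 -0.793 -0.518
outer loop
vertex 4.143 2.488 -2.299
vertex 3.859 2.654 -2.728
vertex 4.37 2.817 -2.663
endloop
endfacet
facet normal 0.748 0.188 0.636
outer loop
vertex 4.143 2.488 -2.299
vertex 4.37 2.817 -2.663
vertex 3.261 4.146 -1.752
endloop
endfacet
facet normal 0.319 -0.793 -0.519
outer loop
vertex 4.37 2.817 -2.663
vertex 3.859 2.654 -2.728
vertex 4.086 2.983 -3.091
endloop
endfacet
facet normal 0.689 0.701 -0.185
outer loop
vertex 4.37 2.817 -2.663
vertex 4.086 2.983 -3.091
vertex 3.261 4.146 -1.752
endloop
endfacet

endsolid


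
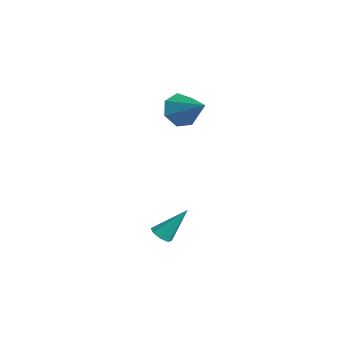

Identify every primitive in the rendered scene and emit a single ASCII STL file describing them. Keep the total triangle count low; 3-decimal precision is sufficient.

solid 
facet normal -0.840 -0.239 -0.487
outer loop
vertex 0.254 -0.516 2.983
vertex -0.21 -0.114 3.585
vertex 0.12 0.207 2.859
endloop
endfacet
facet normal 0.825 0.056 -0.563
outer loop
vertex 0.254 -0.516 2.983
vertex 0.12 0.207 2.859
vertex 1.15 0.274 4.375
endloop
endfacet
facet normal -0.840 -0.239 -0.487
outer loop
vertex 0.12 0.207 2.859
vertex -0.21 -0.114 3.585
vertex -0.262 0.689 3.281
endloop
endfacet
facet normal 0.524 0.757 -0.390
outer loop
vertex 0.12 0.207 2.859
vertex -0.262 0.689 3.281
vertex 1.15 0.274 4.375
endloop
endfacet
facet normal -0.840 -0.239 -0.487
outer loop
vertex -0.262 0.689 3.281
vertex -0.21 -0.114 3.585
vertex -0.605 0.567 3.932
endloop
endfacet
facet normal 0.102 0.967 0.235
outer loop
vertex -0.262 0.689 3.281
vertex -0.605 0.567 3.932
vertex 1.15 0.274 4.375
endloop
endfacet
facet normal -0.840 -0.239 -0.488
outer loop
vertex -0.605 0.567 3.932
vertex -0.21 -0.114 3.585
vertex -0.651 -0.068 4.322
endloop
endfacet
facet normal -0.125 0.526 0.841
outer loop
vertex -0.605 0.567 3.932
vertex -0.651 -0.068 4.322
vertex 1.15 0.274 4.375
endloop
endfacet
facet normal -0.840 -0.239 -0.488
outer loop
vertex -0.651 -0.068 4.322
vertex -0.21 -0.114 3.585
vertex -0.365 -0.737 4.157
endloop
endfacet
facet normal 0.016 -0.233 0.972
outer loop
vertex -0.651 -0.068 4.322
vertex -0.365 -0.737 4.157
vertex 1.15 0.274 4.375
endloop
endfacet
facet normal -0.840 -0.239 -0.488
outer loop
vertex -0.365 -0.737 4.157
vertex -0.21 -0.114 3.585
vertex 0.038 -0.937 3.561
endloop
endfacet
facet normal 0.417 -0.739 0.530
outer loop
vertex -0.365 -0.737 4.157
vertex 0.038 -0.937 3.561
vertex 1.15 0.274 4.375
endloop
endfacet
facet normal -0.840 -0.239 -0.488
outer loop
vertex 0.038 -0.937 3.561
vertex -0.21 -0.114 3.585
vertex 0.254 -0.516 2.983
endloop
endfacet
facet normal 0.777 -0.610 -0.154
outer loop
vertex 0.038 -0.937 3.561
vertex 0.254 -0.516 2.983
vertex 1.15 0.274 4.375
endloop
endfacet
facet normal -0.178 -0.597 -0.782
outer loop
vertex 2.506 -1.939 -1.987
vertex 2.024 -2.0 -1.831
vertex 2.265 -1.671 -2.137
endloop
endfacet
facet normal 0.786 0.563 -0.256
outer loop
vertex 2.506 -1.939 -1.987
vertex 2.265 -1.671 -2.137
vertex 2.316 -1.02 -0.549
endloop
endfacet
facet normal -0.178 -0.597 -0.782
outer loop
vertex 2.265 -1.671 -2.137
vertex 2.024 -2.0 -1.831
vertex 1.883 -1.595 -2.108
endloop
endfacet
facet normal 0.153 0.913 -0.379
outer loop
vertex 2.265 -1.671 -2.137
vertex 1.883 -1.595 -2.108
vertex 2.316 -1.02 -0.549
endloop
endfacet
facet normal -0.177 -0.597 -0.783
outer loop
vertex 1.883 -1.595 -2.108
vertex 2.024 -2.0 -1.831
vertex 1.584 -1.757 -1.917
endloop
endfacet
facet normal -0.545 0.825 -0.153
outer loop
vertex 1.883 -1.595 -2.108
vertex 1.584 -1.757 -1.917
vertex 2.316 -1.02 -0.549
endloop
endfacet
facet normal -0.178 -0.599 -0.781
outer loop
vertex 1.584 -1.757 -1.917
vertex 2.024 -2.0 -1.831
vertex 1.542 -2.06 -1.675
endloop
endfacet
facet normal -0.891 0.352 0.287
outer loop
vertex 1.584 -1.757 -1.917
vertex 1.542 -2.06 -1.675
vertex 2.316 -1.02 -0.549
endloop
endfacet
facet normal -0.179 -0.597 -0.782
outer loop
vertex 1.542 -2.06 -1.675
vertex 2.024 -2.0 -1.831
vertex 1.783 -2.329 -1.525
endloop
endfacet
facet normal -0.688 -0.233 0.688
outer loop
vertex 1.542 -2.06 -1.675
vertex 1.783 -2.329 -1.525
vertex 2.316 -1.02 -0.549
endloop
endfacet
facet normal -0.177 -0.598 -0.782
outer loop
vertex 1.783 -2.329 -1.525
vertex 2.024 -2.0 -1.831
vertex 2.164 -2.404 -1.554
endloop
endfacet
facet normal -0.053 -0.583 0.811
outer loop
vertex 1.783 -2.329 -1.525
vertex 2.164 -2.404 -1.554
vertex 2.316 -1.02 -0.549
endloop
endfacet
facet normal -0.179 -0.598 -0.781
outer loop
vertex 2.164 -2.404 -1.554
vertex 2.024 -2.0 -1.831
vertex 2.464 -2.243 -1.746
endloop
endfacet
facet normal 0.641 -0.496 0.586
outer loop
vertex 2.164 -2.404 -1.554
vertex 2.464 -2.243 -1.746
vertex 2.316 -1.02 -0.549
endloop
endfacet
facet normal -0.178 -0.596 -0.783
outer loop
vertex 2.464 -2.243 -1.746
vertex 2.024 -2.0 -1.831
vertex 2.506 -1.939 -1.987
endloop
endfacet
facet normal 0.989 -0.022 0.145
outer loop
vertex 2.464 -2.243 -1.746
vertex 2.506 -1.939 -1.987
vertex 2.316 -1.02 -0.549
endloop
endfacet

endsolid


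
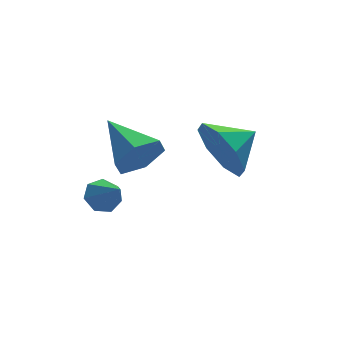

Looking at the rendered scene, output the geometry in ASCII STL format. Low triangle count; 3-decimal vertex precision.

solid 
facet normal -0.956 -0.058 -0.289
outer loop
vertex -0.699 2.52 -0.64
vertex -0.975 2.978 0.181
vertex -0.72 3.265 -0.721
endloop
endfacet
facet normal 0.834 -0.036 -0.550
outer loop
vertex -0.699 2.52 -0.64
vertex -0.72 3.265 -0.721
vertex 0.075 3.042 0.499
endloop
endfacet
facet normal -0.956 -0.057 -0.288
outer loop
vertex -0.72 3.265 -0.721
vertex -0.975 2.978 0.181
vertex -0.89 3.843 -0.273
endloop
endfacet
facet normal 0.753 0.527 -0.394
outer loop
vertex -0.72 3.265 -0.721
vertex -0.89 3.843 -0.273
vertex 0.075 3.042 0.499
endloop
endfacet
facet normal -0.955 -0.058 -0.290
outer loop
vertex -0.89 3.843 -0.273
vertex -0.975 2.978 0.181
vertex -1.111 3.914 0.44
endloop
endfacet
facet normal 0.586 0.804 0.102
outer loop
vertex -0.89 3.843 -0.273
vertex -1.111 3.914 0.44
vertex 0.075 3.042 0.499
endloop
endfacet
facet normal -0.955 -0.059 -0.290
outer loop
vertex -1.111 3.914 0.44
vertex -0.975 2.978 0.181
vertex -1.252 3.437 1.002
endloop
endfacet
facet normal 0.432 0.631 0.644
outer loop
vertex -1.111 3.914 0.44
vertex -1.252 3.437 1.002
vertex 0.075 3.042 0.499
endloop
endfacet
facet normal -0.955 -0.058 -0.290
outer loop
vertex -1.252 3.437 1.002
vertex -0.975 2.978 0.181
vertex -1.231 2.691 1.082
endloop
endfacet
facet normal 0.381 0.109 0.918
outer loop
vertex -1.252 3.437 1.002
vertex -1.231 2.691 1.082
vertex 0.075 3.042 0.499
endloop
endfacet
facet normal -0.955 -0.057 -0.290
outer loop
vertex -1.231 2.691 1.082
vertex -0.975 2.978 0.181
vertex -1.061 2.114 0.635
endloop
endfacet
facet normal 0.462 -0.454 0.762
outer loop
vertex -1.231 2.691 1.082
vertex -1.061 2.114 0.635
vertex 0.075 3.042 0.499
endloop
endfacet
facet normal -0.955 -0.057 -0.290
outer loop
vertex -1.061 2.114 0.635
vertex -0.975 2.978 0.181
vertex -0.84 2.043 -0.079
endloop
endfacet
facet normal 0.629 -0.730 0.267
outer loop
vertex -1.061 2.114 0.635
vertex -0.84 2.043 -0.079
vertex 0.075 3.042 0.499
endloop
endfacet
facet normal -0.956 -0.058 -0.289
outer loop
vertex -0.84 2.043 -0.079
vertex -0.975 2.978 0.181
vertex -0.699 2.52 -0.64
endloop
endfacet
facet normal 0.783 -0.557 -0.277
outer loop
vertex -0.84 2.043 -0.079
vertex -0.699 2.52 -0.64
vertex 0.075 3.042 0.499
endloop
endfacet
facet normal -0.100 0.746 -0.658
outer loop
vertex -3.13 4.233 -1.774
vertex -3.582 4.392 -1.525
vertex -3.074 4.545 -1.429
endloop
endfacet
facet normal 0.938 -0.318 0.136
outer loop
vertex -3.13 4.233 -1.774
vertex -3.074 4.545 -1.429
vertex -3.478 3.608 -0.835
endloop
endfacet
facet normal -0.100 0.746 -0.658
outer loop
vertex -3.074 4.545 -1.429
vertex -3.582 4.392 -1.525
vertex -3.401 4.742 -1.156
endloop
endfacet
facet normal 0.686 0.155 0.711
outer loop
vertex -3.074 4.545 -1.429
vertex -3.401 4.742 -1.156
vertex -3.478 3.608 -0.835
endloop
endfacet
facet normal -0.099 0.746 -0.659
outer loop
vertex -3.401 4.742 -1.156
vertex -3.582 4.392 -1.525
vertex -3.864 4.675 -1.162
endloop
endfacet
facet normal -0.052 0.275 0.960
outer loop
vertex -3.401 4.742 -1.156
vertex -3.864 4.675 -1.162
vertex -3.478 3.608 -0.835
endloop
endfacet
facet normal -0.099 0.746 -0.659
outer loop
vertex -3.864 4.675 -1.162
vertex -3.582 4.392 -1.525
vertex -4.116 4.395 -1.441
endloop
endfacet
facet normal -0.718 -0.047 0.695
outer loop
vertex -3.864 4.675 -1.162
vertex -4.116 4.395 -1.441
vertex -3.478 3.608 -0.835
endloop
endfacet
facet normal -0.099 0.747 -0.657
outer loop
vertex -4.116 4.395 -1.441
vertex -3.582 4.392 -1.525
vertex -3.966 4.113 -1.784
endloop
endfacet
facet normal -0.813 -0.571 0.114
outer loop
vertex -4.116 4.395 -1.441
vertex -3.966 4.113 -1.784
vertex -3.478 3.608 -0.835
endloop
endfacet
facet normal -0.099 0.747 -0.658
outer loop
vertex -3.966 4.113 -1.784
vertex -3.582 4.392 -1.525
vertex -3.527 4.041 -1.932
endloop
endfacet
facet normal -0.264 -0.901 -0.344
outer loop
vertex -3.966 4.113 -1.784
vertex -3.527 4.041 -1.932
vertex -3.478 3.608 -0.835
endloop
endfacet
facet normal -0.100 0.747 -0.658
outer loop
vertex -3.527 4.041 -1.932
vertex -3.582 4.392 -1.525
vertex -3.13 4.233 -1.774
endloop
endfacet
facet normal 0.515 -0.789 -0.335
outer loop
vertex -3.527 4.041 -1.932
vertex -3.13 4.233 -1.774
vertex -3.478 3.608 -0.835
endloop
endfacet
facet normal 0.103 -0.920 -0.378
outer loop
vertex -2.916 3.316 -0.014
vertex -3.221 3.027 0.607
vertex -3.658 3.216 0.028
endloop
endfacet
facet normal -0.134 0.695 -0.706
outer loop
vertex -2.916 3.316 -0.014
vertex -3.658 3.216 0.028
vertex -3.379 4.453 1.193
endloop
endfacet
facet normal 0.103 -0.920 -0.378
outer loop
vertex -3.658 3.216 0.028
vertex -3.221 3.027 0.607
vertex -3.963 2.927 0.649
endloop
endfacet
facet normal -0.877 0.419 -0.235
outer loop
vertex -3.658 3.216 0.028
vertex -3.963 2.927 0.649
vertex -3.379 4.453 1.193
endloop
endfacet
facet normal 0.103 -0.920 -0.378
outer loop
vertex -3.963 2.927 0.649
vertex -3.221 3.027 0.607
vertex -3.526 2.738 1.228
endloop
endfacet
facet normal -0.783 0.080 0.617
outer loop
vertex -3.963 2.927 0.649
vertex -3.526 2.738 1.228
vertex -3.379 4.453 1.193
endloop
endfacet
facet normal 0.103 -0.920 -0.378
outer loop
vertex -3.526 2.738 1.228
vertex -3.221 3.027 0.607
vertex -2.784 2.838 1.187
endloop
endfacet
facet normal 0.053 0.016 0.998
outer loop
vertex -3.526 2.738 1.228
vertex -2.784 2.838 1.187
vertex -3.379 4.453 1.193
endloop
endfacet
facet normal 0.102 -0.921 -0.377
outer loop
vertex -2.784 2.838 1.187
vertex -3.221 3.027 0.607
vertex -2.479 3.126 0.565
endloop
endfacet
facet normal 0.798 0.292 0.527
outer loop
vertex -2.784 2.838 1.187
vertex -2.479 3.126 0.565
vertex -3.379 4.453 1.193
endloop
endfacet
facet normal 0.101 -0.920 -0.378
outer loop
vertex -2.479 3.126 0.565
vertex -3.221 3.027 0.607
vertex -2.916 3.316 -0.014
endloop
endfacet
facet normal 0.704 0.631 -0.324
outer loop
vertex -2.479 3.126 0.565
vertex -2.916 3.316 -0.014
vertex -3.379 4.453 1.193
endloop
endfacet

endsolid


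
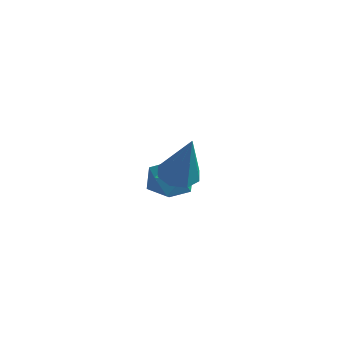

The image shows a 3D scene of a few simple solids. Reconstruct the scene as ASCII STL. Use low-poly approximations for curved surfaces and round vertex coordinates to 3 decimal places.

solid 
facet normal -0.819 0.562 -0.120
outer loop
vertex -1.87 -1.688 0.992
vertex -2.253 -2.24 1.021
vertex -2.105 -1.904 1.585
endloop
endfacet
facet normal -0.305 0.927 0.217
outer loop
vertex -1.87 -1.688 0.992
vertex -2.105 -1.904 1.585
vertex -1.472 -1.684 1.535
endloop
endfacet
facet normal 0.269 0.941 -0.204
outer loop
vertex -1.87 -1.688 0.992
vertex -1.472 -1.684 1.535
vertex -1.228 -1.883 0.94
endloop
endfacet
facet normal 0.113 0.585 -0.803
outer loop
vertex -1.87 -1.688 0.992
vertex -1.228 -1.883 0.94
vertex -1.711 -2.227 0.622
endloop
endfacet
facet normal -0.561 0.350 -0.750
outer loop
vertex -1.87 -1.688 0.992
vertex -1.711 -2.227 0.622
vertex -2.253 -2.24 1.021
endloop
endfacet
facet normal -0.134 0.570 0.811
outer loop
vertex -1.472 -1.684 1.535
vertex -2.105 -1.904 1.585
vertex -1.609 -2.233 1.898
endloop
endfacet
facet normal -0.964 -0.021 0.265
outer loop
vertex -2.105 -1.904 1.585
vertex -2.253 -2.24 1.021
vertex -2.092 -2.577 1.58
endloop
endfacet
facet normal -0.547 -0.363 -0.755
outer loop
vertex -2.253 -2.24 1.021
vertex -1.711 -2.227 0.622
vertex -1.848 -2.776 0.985
endloop
endfacet
facet normal 0.541 0.017 -0.841
outer loop
vertex -1.711 -2.227 0.622
vertex -1.228 -1.883 0.94
vertex -1.215 -2.556 0.935
endloop
endfacet
facet normal 0.795 0.592 0.128
outer loop
vertex -1.228 -1.883 0.94
vertex -1.472 -1.684 1.535
vertex -1.067 -2.22 1.499
endloop
endfacet
facet normal -0.113 -0.585 0.803
outer loop
vertex -1.45 -2.772 1.528
vertex -1.609 -2.233 1.898
vertex -2.092 -2.577 1.58
endloop
endfacet
facet normal -0.269 -0.941 0.204
outer loop
vertex -1.45 -2.772 1.528
vertex -2.092 -2.577 1.58
vertex -1.848 -2.776 0.985
endloop
endfacet
facet normal 0.305 -0.927 -0.217
outer loop
vertex -1.45 -2.772 1.528
vertex -1.848 -2.776 0.985
vertex -1.215 -2.556 0.935
endloop
endfacet
facet normal 0.819 -0.562 0.120
outer loop
vertex -1.45 -2.772 1.528
vertex -1.215 -2.556 0.935
vertex -1.067 -2.22 1.499
endloop
endfacet
facet normal 0.561 -0.350 0.750
outer loop
vertex -1.45 -2.772 1.528
vertex -1.067 -2.22 1.499
vertex -1.609 -2.233 1.898
endloop
endfacet
facet normal -0.541 -0.017 0.841
outer loop
vertex -2.092 -2.577 1.58
vertex -1.609 -2.233 1.898
vertex -2.105 -1.904 1.585
endloop
endfacet
facet normal -0.795 -0.592 -0.128
outer loop
vertex -1.848 -2.776 0.985
vertex -2.092 -2.577 1.58
vertex -2.253 -2.24 1.021
endloop
endfacet
facet normal 0.134 -0.570 -0.811
outer loop
vertex -1.215 -2.556 0.935
vertex -1.848 -2.776 0.985
vertex -1.711 -2.227 0.622
endloop
endfacet
facet normal 0.964 0.021 -0.265
outer loop
vertex -1.067 -2.22 1.499
vertex -1.215 -2.556 0.935
vertex -1.228 -1.883 0.94
endloop
endfacet
facet normal 0.547 0.363 0.755
outer loop
vertex -1.609 -2.233 1.898
vertex -1.067 -2.22 1.499
vertex -1.472 -1.684 1.535
endloop
endfacet
facet normal -0.481 0.038 -0.876
outer loop
vertex 1.426 -3.485 2.559
vertex 0.972 -3.45 2.81
vertex 1.321 -3.108 2.633
endloop
endfacet
facet normal 0.942 0.294 -0.162
outer loop
vertex 1.426 -3.485 2.559
vertex 1.321 -3.108 2.633
vertex 1.708 -3.51 4.15
endloop
endfacet
facet normal -0.482 0.039 -0.875
outer loop
vertex 1.321 -3.108 2.633
vertex 0.972 -3.45 2.81
vertex 1.012 -2.932 2.811
endloop
endfacet
facet normal 0.531 0.843 0.088
outer loop
vertex 1.321 -3.108 2.633
vertex 1.012 -2.932 2.811
vertex 1.708 -3.51 4.15
endloop
endfacet
facet normal -0.480 0.039 -0.876
outer loop
vertex 1.012 -2.932 2.811
vertex 0.972 -3.45 2.81
vertex 0.679 -3.059 2.988
endloop
endfacet
facet normal -0.106 0.892 0.440
outer loop
vertex 1.012 -2.932 2.811
vertex 0.679 -3.059 2.988
vertex 1.708 -3.51 4.15
endloop
endfacet
facet normal -0.481 0.038 -0.876
outer loop
vertex 0.679 -3.059 2.988
vertex 0.972 -3.45 2.81
vertex 0.518 -3.416 3.061
endloop
endfacet
facet normal -0.598 0.410 0.689
outer loop
vertex 0.679 -3.059 2.988
vertex 0.518 -3.416 3.061
vertex 1.708 -3.51 4.15
endloop
endfacet
facet normal -0.481 0.039 -0.876
outer loop
vertex 0.518 -3.416 3.061
vertex 0.972 -3.45 2.81
vertex 0.622 -3.793 2.987
endloop
endfacet
facet normal -0.654 -0.315 0.688
outer loop
vertex 0.518 -3.416 3.061
vertex 0.622 -3.793 2.987
vertex 1.708 -3.51 4.15
endloop
endfacet
facet normal -0.481 0.039 -0.876
outer loop
vertex 0.622 -3.793 2.987
vertex 0.972 -3.45 2.81
vertex 0.932 -3.969 2.809
endloop
endfacet
facet normal -0.241 -0.867 0.436
outer loop
vertex 0.622 -3.793 2.987
vertex 0.932 -3.969 2.809
vertex 1.708 -3.51 4.15
endloop
endfacet
facet normal -0.481 0.039 -0.876
outer loop
vertex 0.932 -3.969 2.809
vertex 0.972 -3.45 2.81
vertex 1.265 -3.841 2.632
endloop
endfacet
facet normal 0.396 -0.914 0.084
outer loop
vertex 0.932 -3.969 2.809
vertex 1.265 -3.841 2.632
vertex 1.708 -3.51 4.15
endloop
endfacet
facet normal -0.481 0.038 -0.876
outer loop
vertex 1.265 -3.841 2.632
vertex 0.972 -3.45 2.81
vertex 1.426 -3.485 2.559
endloop
endfacet
facet normal 0.886 -0.434 -0.164
outer loop
vertex 1.265 -3.841 2.632
vertex 1.426 -3.485 2.559
vertex 1.708 -3.51 4.15
endloop
endfacet

endsolid


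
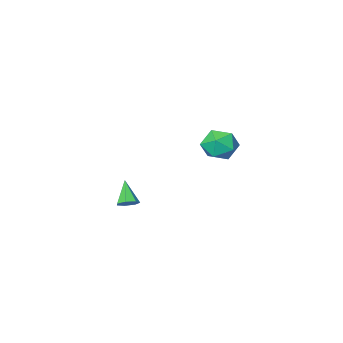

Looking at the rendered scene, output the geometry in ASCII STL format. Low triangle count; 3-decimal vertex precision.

solid 
facet normal 0.212 0.597 -0.774
outer loop
vertex 3.249 3.548 -4.114
vertex 2.724 3.575 -4.237
vertex 3.011 3.896 -3.911
endloop
endfacet
facet normal 0.715 0.084 0.694
outer loop
vertex 3.249 3.548 -4.114
vertex 3.011 3.896 -3.911
vertex 2.436 2.765 -3.183
endloop
endfacet
facet normal 0.212 0.596 -0.774
outer loop
vertex 3.011 3.896 -3.911
vertex 2.724 3.575 -4.237
vertex 2.557 4.003 -3.953
endloop
endfacet
facet normal 0.045 0.524 0.850
outer loop
vertex 3.011 3.896 -3.911
vertex 2.557 4.003 -3.953
vertex 2.436 2.765 -3.183
endloop
endfacet
facet normal 0.212 0.596 -0.774
outer loop
vertex 2.557 4.003 -3.953
vertex 2.724 3.575 -4.237
vertex 2.228 3.788 -4.209
endloop
endfacet
facet normal -0.712 0.420 0.563
outer loop
vertex 2.557 4.003 -3.953
vertex 2.228 3.788 -4.209
vertex 2.436 2.765 -3.183
endloop
endfacet
facet normal 0.212 0.596 -0.774
outer loop
vertex 2.228 3.788 -4.209
vertex 2.724 3.575 -4.237
vertex 2.273 3.412 -4.486
endloop
endfacet
facet normal -0.987 -0.153 0.047
outer loop
vertex 2.228 3.788 -4.209
vertex 2.273 3.412 -4.486
vertex 2.436 2.765 -3.183
endloop
endfacet
facet normal 0.212 0.596 -0.775
outer loop
vertex 2.273 3.412 -4.486
vertex 2.724 3.575 -4.237
vertex 2.658 3.159 -4.575
endloop
endfacet
facet normal -0.571 -0.761 -0.307
outer loop
vertex 2.273 3.412 -4.486
vertex 2.658 3.159 -4.575
vertex 2.436 2.765 -3.183
endloop
endfacet
facet normal 0.211 0.596 -0.775
outer loop
vertex 2.658 3.159 -4.575
vertex 2.724 3.575 -4.237
vertex 3.092 3.22 -4.41
endloop
endfacet
facet normal 0.222 -0.947 -0.233
outer loop
vertex 2.658 3.159 -4.575
vertex 3.092 3.22 -4.41
vertex 2.436 2.765 -3.183
endloop
endfacet
facet normal 0.212 0.597 -0.774
outer loop
vertex 3.092 3.22 -4.41
vertex 2.724 3.575 -4.237
vertex 3.249 3.548 -4.114
endloop
endfacet
facet normal 0.793 -0.571 0.212
outer loop
vertex 3.092 3.22 -4.41
vertex 3.249 3.548 -4.114
vertex 2.436 2.765 -3.183
endloop
endfacet
facet normal -0.394 -0.265 0.880
outer loop
vertex -3.974 1.487 -2.205
vertex -4.217 0.574 -2.589
vertex -3.311 0.715 -2.141
endloop
endfacet
facet normal 0.139 0.200 0.970
outer loop
vertex -3.974 1.487 -2.205
vertex -3.311 0.715 -2.141
vertex -2.983 1.65 -2.381
endloop
endfacet
facet normal -0.023 0.794 0.608
outer loop
vertex -3.974 1.487 -2.205
vertex -2.983 1.65 -2.381
vertex -3.685 2.087 -2.978
endloop
endfacet
facet normal -0.656 0.695 0.294
outer loop
vertex -3.974 1.487 -2.205
vertex -3.685 2.087 -2.978
vertex -4.448 1.422 -3.107
endloop
endfacet
facet normal -0.886 0.041 0.462
outer loop
vertex -3.974 1.487 -2.205
vertex -4.448 1.422 -3.107
vertex -4.217 0.574 -2.589
endloop
endfacet
facet normal 0.728 -0.080 0.681
outer loop
vertex -2.983 1.65 -2.381
vertex -3.311 0.715 -2.141
vertex -2.612 0.838 -2.873
endloop
endfacet
facet normal -0.135 -0.834 0.535
outer loop
vertex -3.311 0.715 -2.141
vertex -4.217 0.574 -2.589
vertex -3.375 0.173 -3.002
endloop
endfacet
facet normal -0.930 -0.339 -0.141
outer loop
vertex -4.217 0.574 -2.589
vertex -4.448 1.422 -3.107
vertex -4.077 0.61 -3.599
endloop
endfacet
facet normal -0.558 0.720 -0.412
outer loop
vertex -4.448 1.422 -3.107
vertex -3.685 2.087 -2.978
vertex -3.749 1.545 -3.839
endloop
endfacet
facet normal 0.466 0.880 0.096
outer loop
vertex -3.685 2.087 -2.978
vertex -2.983 1.65 -2.381
vertex -2.843 1.686 -3.391
endloop
endfacet
facet normal 0.656 -0.695 -0.294
outer loop
vertex -3.086 0.773 -3.775
vertex -2.612 0.838 -2.873
vertex -3.375 0.173 -3.002
endloop
endfacet
facet normal 0.023 -0.794 -0.608
outer loop
vertex -3.086 0.773 -3.775
vertex -3.375 0.173 -3.002
vertex -4.077 0.61 -3.599
endloop
endfacet
facet normal -0.139 -0.200 -0.970
outer loop
vertex -3.086 0.773 -3.775
vertex -4.077 0.61 -3.599
vertex -3.749 1.545 -3.839
endloop
endfacet
facet normal 0.394 0.265 -0.880
outer loop
vertex -3.086 0.773 -3.775
vertex -3.749 1.545 -3.839
vertex -2.843 1.686 -3.391
endloop
endfacet
facet normal 0.886 -0.041 -0.462
outer loop
vertex -3.086 0.773 -3.775
vertex -2.843 1.686 -3.391
vertex -2.612 0.838 -2.873
endloop
endfacet
facet normal 0.558 -0.720 0.412
outer loop
vertex -3.375 0.173 -3.002
vertex -2.612 0.838 -2.873
vertex -3.311 0.715 -2.141
endloop
endfacet
facet normal -0.466 -0.880 -0.096
outer loop
vertex -4.077 0.61 -3.599
vertex -3.375 0.173 -3.002
vertex -4.217 0.574 -2.589
endloop
endfacet
facet normal -0.728 0.080 -0.681
outer loop
vertex -3.749 1.545 -3.839
vertex -4.077 0.61 -3.599
vertex -4.448 1.422 -3.107
endloop
endfacet
facet normal 0.135 0.834 -0.535
outer loop
vertex -2.843 1.686 -3.391
vertex -3.749 1.545 -3.839
vertex -3.685 2.087 -2.978
endloop
endfacet
facet normal 0.930 0.339 0.141
outer loop
vertex -2.612 0.838 -2.873
vertex -2.843 1.686 -3.391
vertex -2.983 1.65 -2.381
endloop
endfacet

endsolid


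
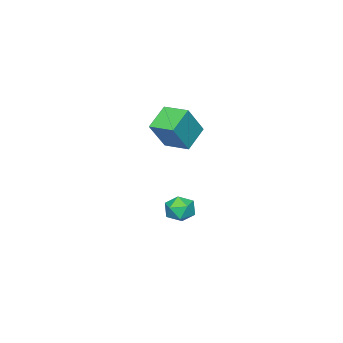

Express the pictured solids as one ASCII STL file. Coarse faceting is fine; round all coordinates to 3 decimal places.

solid 
facet normal -0.547 0.072 -0.834
outer loop
vertex 1.459 2.344 0.722
vertex 1.449 3.37 0.817
vertex 2.396 2.409 0.113
endloop
endfacet
facet normal 0.009 -0.996 -0.092
outer loop
vertex 3.151 2.31 1.263
vertex 1.459 2.344 0.722
vertex 2.396 2.409 0.113
endloop
endfacet
facet normal -0.548 0.071 -0.834
outer loop
vertex 2.396 2.409 0.113
vertex 1.449 3.37 0.817
vertex 2.386 3.435 0.207
endloop
endfacet
facet normal 0.837 0.058 -0.544
outer loop
vertex 2.386 3.435 0.207
vertex 3.151 2.31 1.263
vertex 2.396 2.409 0.113
endloop
endfacet
facet normal -0.837 -0.059 0.544
outer loop
vertex 1.459 2.344 0.722
vertex 2.204 3.271 1.967
vertex 1.449 3.37 0.817
endloop
endfacet
facet normal 0.009 -0.996 -0.092
outer loop
vertex 2.214 2.245 1.873
vertex 1.459 2.344 0.722
vertex 3.151 2.31 1.263
endloop
endfacet
facet normal -0.837 -0.058 0.544
outer loop
vertex 2.214 2.245 1.873
vertex 2.204 3.271 1.967
vertex 1.459 2.344 0.722
endloop
endfacet
facet normal -0.009 0.996 0.092
outer loop
vertex 1.449 3.37 0.817
vertex 2.204 3.271 1.967
vertex 2.386 3.435 0.207
endloop
endfacet
facet normal 0.837 0.059 -0.544
outer loop
vertex 3.141 3.336 1.358
vertex 3.151 2.31 1.263
vertex 2.386 3.435 0.207
endloop
endfacet
facet normal -0.009 0.996 0.092
outer loop
vertex 2.386 3.435 0.207
vertex 2.204 3.271 1.967
vertex 3.141 3.336 1.358
endloop
endfacet
facet normal 0.548 -0.072 0.834
outer loop
vertex 3.141 3.336 1.358
vertex 2.214 2.245 1.873
vertex 3.151 2.31 1.263
endloop
endfacet
facet normal 0.547 -0.071 0.834
outer loop
vertex 2.204 3.271 1.967
vertex 2.214 2.245 1.873
vertex 3.141 3.336 1.358
endloop
endfacet
facet normal -0.163 0.462 0.872
outer loop
vertex 1.902 3.023 -2.924
vertex 1.297 2.843 -2.942
vertex 1.728 2.474 -2.666
endloop
endfacet
facet normal 0.510 0.228 0.829
outer loop
vertex 1.902 3.023 -2.924
vertex 1.728 2.474 -2.666
vertex 2.26 2.51 -3.003
endloop
endfacet
facet normal 0.811 0.527 0.254
outer loop
vertex 1.902 3.023 -2.924
vertex 2.26 2.51 -3.003
vertex 2.158 2.901 -3.488
endloop
endfacet
facet normal 0.323 0.945 -0.058
outer loop
vertex 1.902 3.023 -2.924
vertex 2.158 2.901 -3.488
vertex 1.563 3.107 -3.45
endloop
endfacet
facet normal -0.279 0.904 0.324
outer loop
vertex 1.902 3.023 -2.924
vertex 1.563 3.107 -3.45
vertex 1.297 2.843 -2.942
endloop
endfacet
facet normal 0.493 -0.478 0.727
outer loop
vertex 2.26 2.51 -3.003
vertex 1.728 2.474 -2.666
vertex 1.877 2.013 -3.07
endloop
endfacet
facet normal -0.596 -0.101 0.797
outer loop
vertex 1.728 2.474 -2.666
vertex 1.297 2.843 -2.942
vertex 1.282 2.219 -3.032
endloop
endfacet
facet normal -0.783 0.616 -0.090
outer loop
vertex 1.297 2.843 -2.942
vertex 1.563 3.107 -3.45
vertex 1.18 2.61 -3.517
endloop
endfacet
facet normal 0.191 0.681 -0.707
outer loop
vertex 1.563 3.107 -3.45
vertex 2.158 2.901 -3.488
vertex 1.712 2.646 -3.854
endloop
endfacet
facet normal 0.979 0.006 -0.202
outer loop
vertex 2.158 2.901 -3.488
vertex 2.26 2.51 -3.003
vertex 2.143 2.277 -3.578
endloop
endfacet
facet normal -0.323 -0.945 0.058
outer loop
vertex 1.538 2.097 -3.596
vertex 1.877 2.013 -3.07
vertex 1.282 2.219 -3.032
endloop
endfacet
facet normal -0.811 -0.527 -0.254
outer loop
vertex 1.538 2.097 -3.596
vertex 1.282 2.219 -3.032
vertex 1.18 2.61 -3.517
endloop
endfacet
facet normal -0.510 -0.228 -0.829
outer loop
vertex 1.538 2.097 -3.596
vertex 1.18 2.61 -3.517
vertex 1.712 2.646 -3.854
endloop
endfacet
facet normal 0.163 -0.462 -0.872
outer loop
vertex 1.538 2.097 -3.596
vertex 1.712 2.646 -3.854
vertex 2.143 2.277 -3.578
endloop
endfacet
facet normal 0.279 -0.904 -0.324
outer loop
vertex 1.538 2.097 -3.596
vertex 2.143 2.277 -3.578
vertex 1.877 2.013 -3.07
endloop
endfacet
facet normal -0.191 -0.681 0.707
outer loop
vertex 1.282 2.219 -3.032
vertex 1.877 2.013 -3.07
vertex 1.728 2.474 -2.666
endloop
endfacet
facet normal -0.979 -0.006 0.202
outer loop
vertex 1.18 2.61 -3.517
vertex 1.282 2.219 -3.032
vertex 1.297 2.843 -2.942
endloop
endfacet
facet normal -0.493 0.478 -0.727
outer loop
vertex 1.712 2.646 -3.854
vertex 1.18 2.61 -3.517
vertex 1.563 3.107 -3.45
endloop
endfacet
facet normal 0.596 0.101 -0.797
outer loop
vertex 2.143 2.277 -3.578
vertex 1.712 2.646 -3.854
vertex 2.158 2.901 -3.488
endloop
endfacet
facet normal 0.783 -0.616 0.090
outer loop
vertex 1.877 2.013 -3.07
vertex 2.143 2.277 -3.578
vertex 2.26 2.51 -3.003
endloop
endfacet

endsolid


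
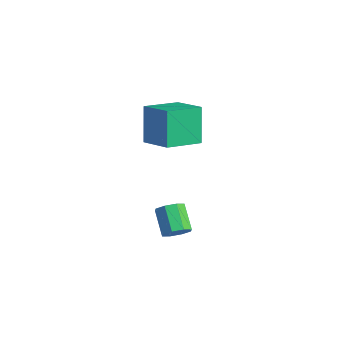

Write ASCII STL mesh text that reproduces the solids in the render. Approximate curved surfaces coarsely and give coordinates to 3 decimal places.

solid 
facet normal -0.936 -0.163 -0.311
outer loop
vertex -4.424 -1.047 3.723
vertex -4.58 0.654 3.298
vertex -3.799 -1.412 2.031
endloop
endfacet
facet normal 0.089 -0.966 0.241
outer loop
vertex -2.32 -1.154 2.522
vertex -4.424 -1.047 3.723
vertex -3.799 -1.412 2.031
endloop
endfacet
facet normal -0.936 -0.164 -0.311
outer loop
vertex -3.799 -1.412 2.031
vertex -4.58 0.654 3.298
vertex -3.955 0.288 1.606
endloop
endfacet
facet normal 0.340 -0.199 -0.919
outer loop
vertex -3.955 0.288 1.606
vertex -2.32 -1.154 2.522
vertex -3.799 -1.412 2.031
endloop
endfacet
facet normal -0.340 0.199 0.919
outer loop
vertex -4.424 -1.047 3.723
vertex -3.101 0.912 3.789
vertex -4.58 0.654 3.298
endloop
endfacet
facet normal 0.089 -0.966 0.242
outer loop
vertex -2.945 -0.788 4.214
vertex -4.424 -1.047 3.723
vertex -2.32 -1.154 2.522
endloop
endfacet
facet normal -0.340 0.199 0.919
outer loop
vertex -2.945 -0.788 4.214
vertex -3.101 0.912 3.789
vertex -4.424 -1.047 3.723
endloop
endfacet
facet normal -0.088 0.966 -0.242
outer loop
vertex -4.58 0.654 3.298
vertex -3.101 0.912 3.789
vertex -3.955 0.288 1.606
endloop
endfacet
facet normal 0.340 -0.199 -0.919
outer loop
vertex -2.476 0.547 2.097
vertex -2.32 -1.154 2.522
vertex -3.955 0.288 1.606
endloop
endfacet
facet normal -0.089 0.966 -0.241
outer loop
vertex -3.955 0.288 1.606
vertex -3.101 0.912 3.789
vertex -2.476 0.547 2.097
endloop
endfacet
facet normal 0.936 0.163 0.311
outer loop
vertex -2.476 0.547 2.097
vertex -2.945 -0.788 4.214
vertex -2.32 -1.154 2.522
endloop
endfacet
facet normal 0.936 0.164 0.311
outer loop
vertex -3.101 0.912 3.789
vertex -2.945 -0.788 4.214
vertex -2.476 0.547 2.097
endloop
endfacet
facet normal 0.746 -0.175 -0.642
outer loop
vertex -1.142 -1.61 -1.722
vertex -1.423 -1.215 -2.156
vertex -0.992 -1.138 -1.676
endloop
endfacet
facet normal 0.592 -0.262 0.762
outer loop
vertex -1.142 -1.61 -1.722
vertex -0.992 -1.138 -1.676
vertex -2.136 -1.379 -0.87
endloop
endfacet
facet normal 0.592 -0.263 0.762
outer loop
vertex -2.136 -1.379 -0.87
vertex -0.992 -1.138 -1.676
vertex -1.987 -0.907 -0.823
endloop
endfacet
facet normal -0.748 0.172 0.641
outer loop
vertex -2.136 -1.379 -0.87
vertex -1.987 -0.907 -0.823
vertex -2.417 -0.985 -1.304
endloop
endfacet
facet normal 0.746 -0.173 -0.642
outer loop
vertex -0.992 -1.138 -1.676
vertex -1.423 -1.215 -2.156
vertex -1.095 -0.711 -1.911
endloop
endfacet
facet normal 0.631 0.485 0.605
outer loop
vertex -0.992 -1.138 -1.676
vertex -1.095 -0.711 -1.911
vertex -1.987 -0.907 -0.823
endloop
endfacet
facet normal 0.632 0.484 0.605
outer loop
vertex -1.987 -0.907 -0.823
vertex -1.095 -0.711 -1.911
vertex -2.089 -0.48 -1.058
endloop
endfacet
facet normal -0.748 0.174 0.641
outer loop
vertex -1.987 -0.907 -0.823
vertex -2.089 -0.48 -1.058
vertex -2.417 -0.985 -1.304
endloop
endfacet
facet normal 0.747 -0.174 -0.641
outer loop
vertex -1.095 -0.711 -1.911
vertex -1.423 -1.215 -2.156
vertex -1.389 -0.58 -2.289
endloop
endfacet
facet normal 0.301 0.949 0.094
outer loop
vertex -1.095 -0.711 -1.911
vertex -1.389 -0.58 -2.289
vertex -2.089 -0.48 -1.058
endloop
endfacet
facet normal 0.301 0.949 0.094
outer loop
vertex -2.089 -0.48 -1.058
vertex -1.389 -0.58 -2.289
vertex -2.384 -0.349 -1.437
endloop
endfacet
facet normal -0.747 0.173 0.642
outer loop
vertex -2.089 -0.48 -1.058
vertex -2.384 -0.349 -1.437
vertex -2.417 -0.985 -1.304
endloop
endfacet
facet normal 0.747 -0.174 -0.642
outer loop
vertex -1.389 -0.58 -2.289
vertex -1.423 -1.215 -2.156
vertex -1.704 -0.821 -2.59
endloop
endfacet
facet normal -0.205 0.857 -0.472
outer loop
vertex -1.389 -0.58 -2.289
vertex -1.704 -0.821 -2.59
vertex -2.384 -0.349 -1.437
endloop
endfacet
facet normal -0.205 0.857 -0.472
outer loop
vertex -2.384 -0.349 -1.437
vertex -1.704 -0.821 -2.59
vertex -2.698 -0.59 -1.738
endloop
endfacet
facet normal -0.748 0.173 0.641
outer loop
vertex -2.384 -0.349 -1.437
vertex -2.698 -0.59 -1.738
vertex -2.417 -0.985 -1.304
endloop
endfacet
facet normal 0.748 -0.172 -0.641
outer loop
vertex -1.704 -0.821 -2.59
vertex -1.423 -1.215 -2.156
vertex -1.853 -1.293 -2.637
endloop
endfacet
facet normal -0.592 0.263 -0.762
outer loop
vertex -1.704 -0.821 -2.59
vertex -1.853 -1.293 -2.637
vertex -2.698 -0.59 -1.738
endloop
endfacet
facet normal -0.592 0.262 -0.762
outer loop
vertex -2.698 -0.59 -1.738
vertex -1.853 -1.293 -2.637
vertex -2.848 -1.062 -1.784
endloop
endfacet
facet normal -0.746 0.175 0.642
outer loop
vertex -2.698 -0.59 -1.738
vertex -2.848 -1.062 -1.784
vertex -2.417 -0.985 -1.304
endloop
endfacet
facet normal 0.748 -0.174 -0.641
outer loop
vertex -1.853 -1.293 -2.637
vertex -1.423 -1.215 -2.156
vertex -1.751 -1.72 -2.402
endloop
endfacet
facet normal -0.632 -0.484 -0.606
outer loop
vertex -1.853 -1.293 -2.637
vertex -1.751 -1.72 -2.402
vertex -2.848 -1.062 -1.784
endloop
endfacet
facet normal -0.632 -0.485 -0.605
outer loop
vertex -2.848 -1.062 -1.784
vertex -1.751 -1.72 -2.402
vertex -2.745 -1.489 -1.549
endloop
endfacet
facet normal -0.746 0.173 0.642
outer loop
vertex -2.848 -1.062 -1.784
vertex -2.745 -1.489 -1.549
vertex -2.417 -0.985 -1.304
endloop
endfacet
facet normal 0.747 -0.173 -0.642
outer loop
vertex -1.751 -1.72 -2.402
vertex -1.423 -1.215 -2.156
vertex -1.456 -1.851 -2.023
endloop
endfacet
facet normal -0.301 -0.949 -0.094
outer loop
vertex -1.751 -1.72 -2.402
vertex -1.456 -1.851 -2.023
vertex -2.745 -1.489 -1.549
endloop
endfacet
facet normal -0.301 -0.949 -0.095
outer loop
vertex -2.745 -1.489 -1.549
vertex -1.456 -1.851 -2.023
vertex -2.451 -1.62 -1.171
endloop
endfacet
facet normal -0.747 0.174 0.641
outer loop
vertex -2.745 -1.489 -1.549
vertex -2.451 -1.62 -1.171
vertex -2.417 -0.985 -1.304
endloop
endfacet
facet normal 0.748 -0.173 -0.641
outer loop
vertex -1.456 -1.851 -2.023
vertex -1.423 -1.215 -2.156
vertex -1.142 -1.61 -1.722
endloop
endfacet
facet normal 0.205 -0.857 0.472
outer loop
vertex -1.456 -1.851 -2.023
vertex -1.142 -1.61 -1.722
vertex -2.451 -1.62 -1.171
endloop
endfacet
facet normal 0.205 -0.857 0.472
outer loop
vertex -2.451 -1.62 -1.171
vertex -1.142 -1.61 -1.722
vertex -2.136 -1.379 -0.87
endloop
endfacet
facet normal -0.747 0.174 0.642
outer loop
vertex -2.451 -1.62 -1.171
vertex -2.136 -1.379 -0.87
vertex -2.417 -0.985 -1.304
endloop
endfacet

endsolid
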